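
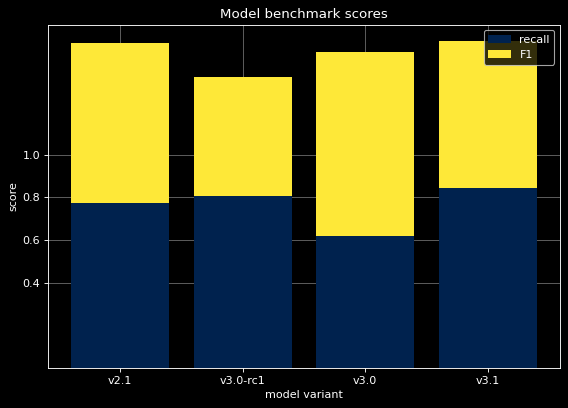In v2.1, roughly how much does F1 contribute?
≈ 0.8

F1 top ≈ 1.6, bottom ≈ 0.8; segment ≈ 0.8.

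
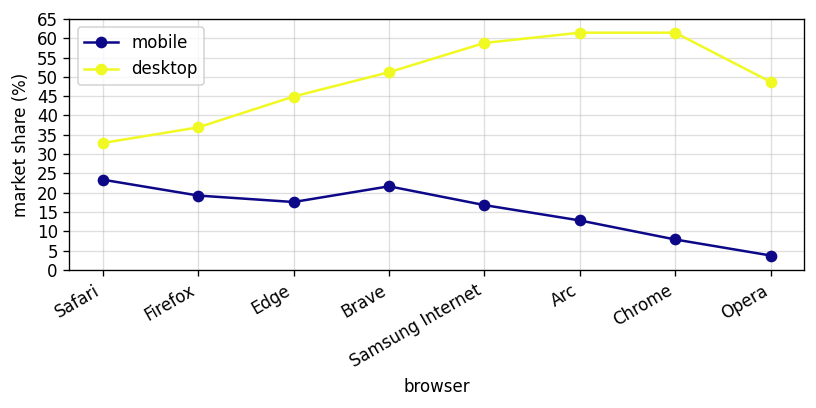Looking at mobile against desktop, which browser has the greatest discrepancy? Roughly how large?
Chrome: mobile ≈ 10, desktop ≈ 60 → gap ≈ 50. Next-largest (Arc) is only ≈ 45.

Chrome, ≈ 50 %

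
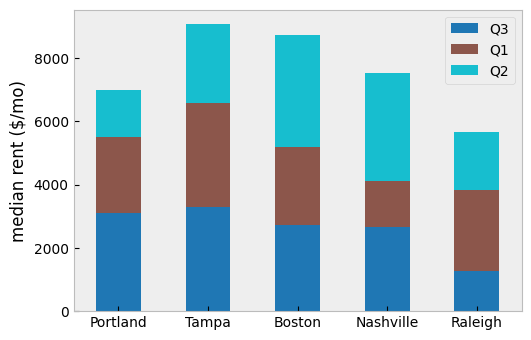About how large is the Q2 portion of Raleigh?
≈ 2000

Q2 top ≈ 6000, bottom ≈ 4000; segment ≈ 2000.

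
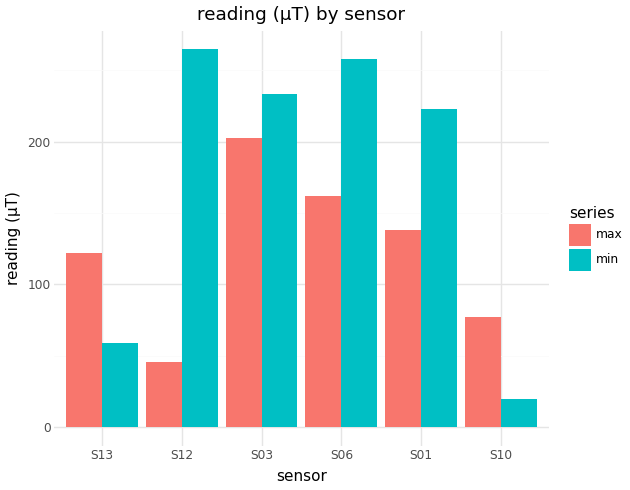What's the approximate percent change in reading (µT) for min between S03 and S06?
≈ +11.1%

S03 ≈ 225, S06 ≈ 250; (250 − 225) / 225 ≈ +11.1%.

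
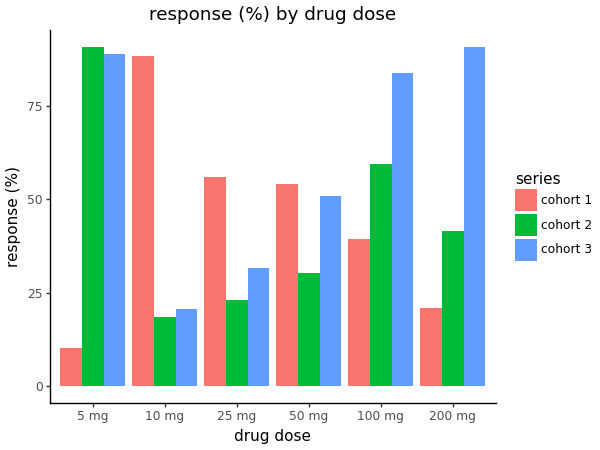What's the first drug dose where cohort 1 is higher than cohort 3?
10 mg

5 mg: cohort 1 ≈ 10 vs cohort 3 ≈ 90 (not yet); 10 mg: cohort 1 ≈ 90 vs cohort 3 ≈ 20 (first crossover).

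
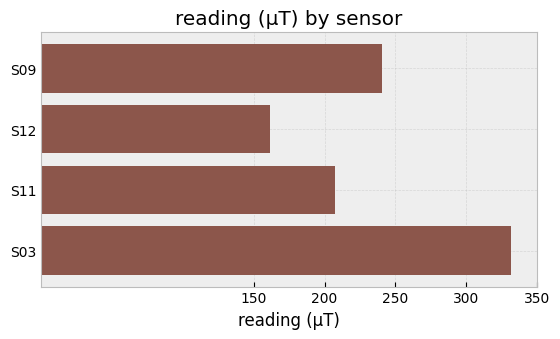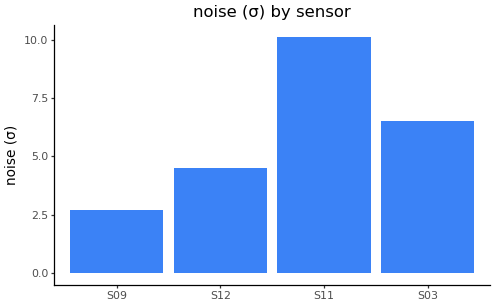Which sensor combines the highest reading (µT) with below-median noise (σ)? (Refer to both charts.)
Chart 2 median noise (σ) ≈ 5; below-median sensors: S09, S12. Among those, S09 has the highest reading (µT) (≈ 250).

S09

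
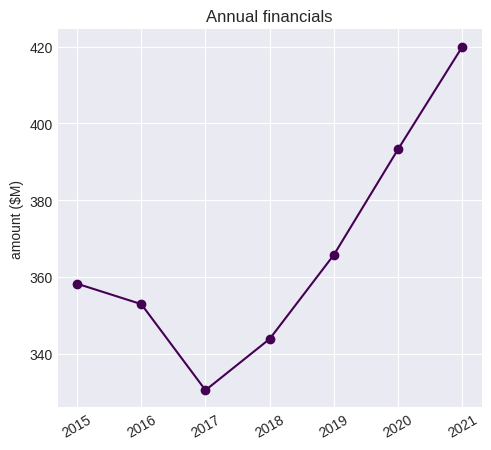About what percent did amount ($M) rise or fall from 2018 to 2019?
≈ +8.8%

2018 ≈ 340, 2019 ≈ 370; (370 − 340) / 340 ≈ +8.8%.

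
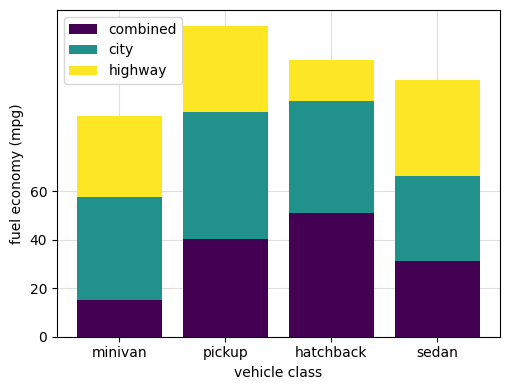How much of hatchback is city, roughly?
≈ 40

city top ≈ 100, bottom ≈ 60; segment ≈ 40.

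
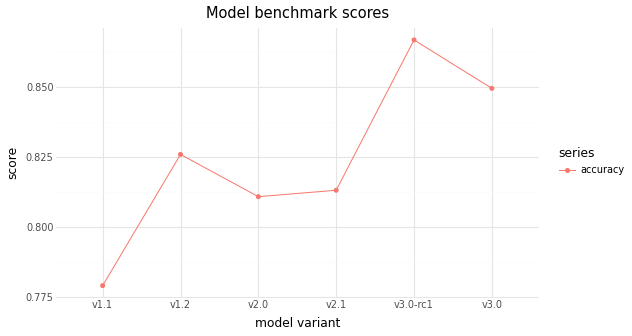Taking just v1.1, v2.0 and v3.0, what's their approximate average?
(0.78 + 0.81 + 0.85) / 3 ≈ 0.81.

≈ 0.81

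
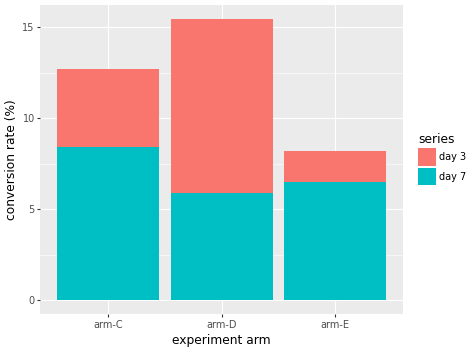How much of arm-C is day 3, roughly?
≈ 4

day 3 top ≈ 12, bottom ≈ 8; segment ≈ 4.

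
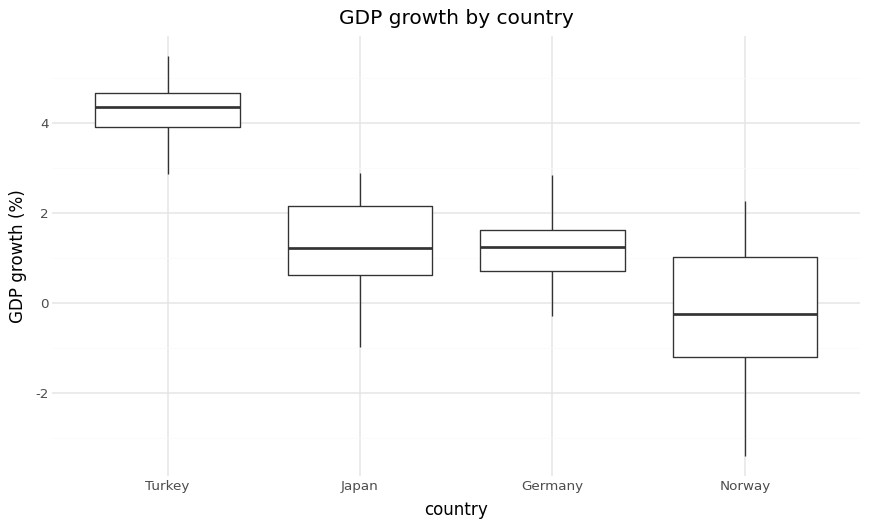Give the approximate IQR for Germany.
≈ 1.0

Q3 ≈ 1.5, Q1 ≈ 0.5; IQR ≈ 1.0.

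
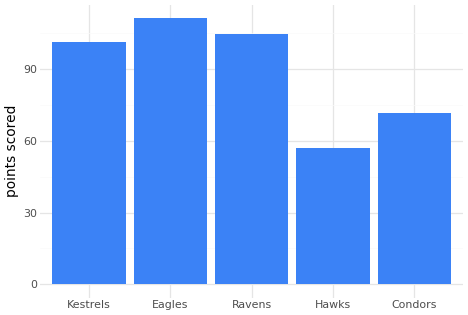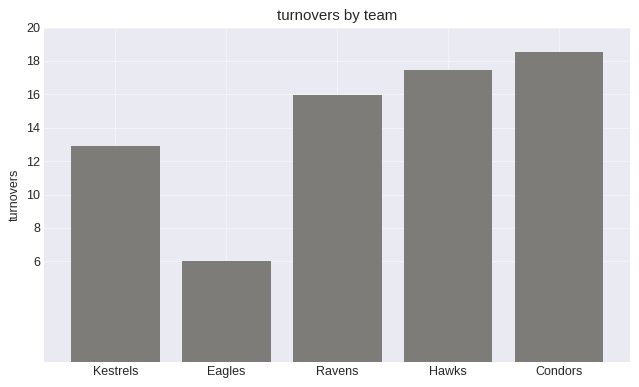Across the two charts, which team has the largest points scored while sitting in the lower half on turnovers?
Eagles

Chart 2 median turnovers ≈ 16; below-median teams: Kestrels, Eagles. Among those, Eagles has the highest points scored (≈ 120).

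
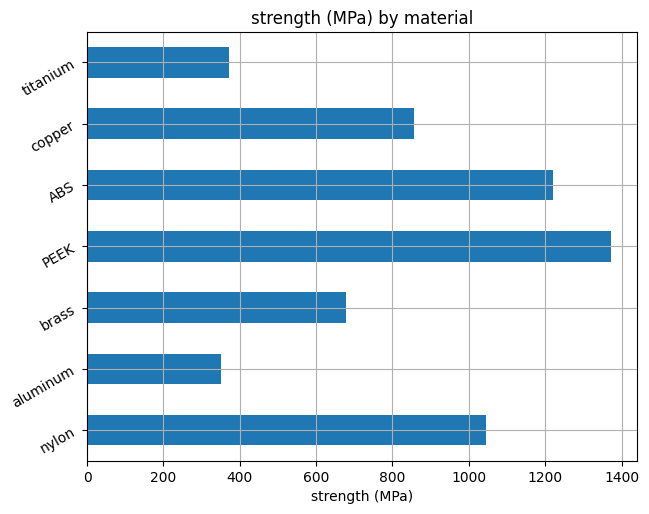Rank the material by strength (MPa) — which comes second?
Top 3: PEEK ≈ 1400, ABS ≈ 1200, nylon ≈ 1000.

ABS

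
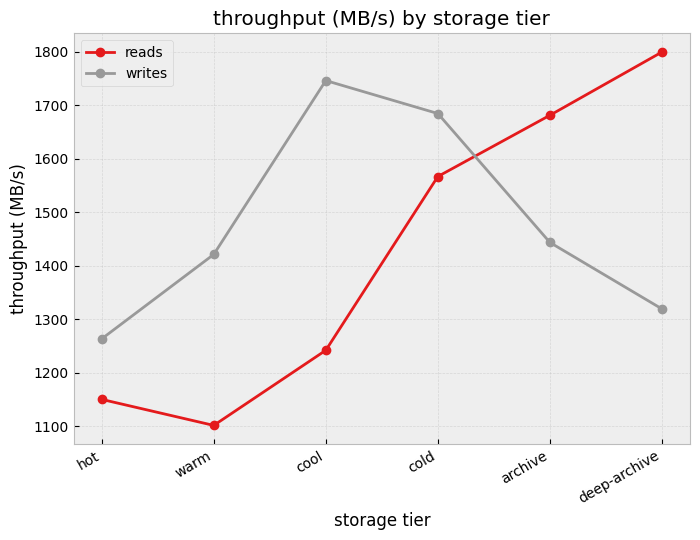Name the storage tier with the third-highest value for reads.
Top 4 for reads: deep-archive ≈ 1800, archive ≈ 1700, cold ≈ 1600, cool ≈ 1200.

cold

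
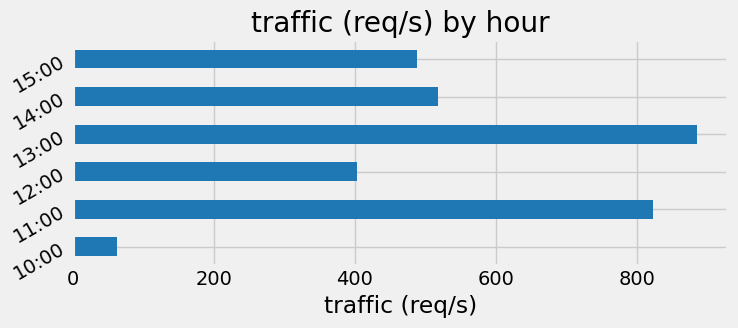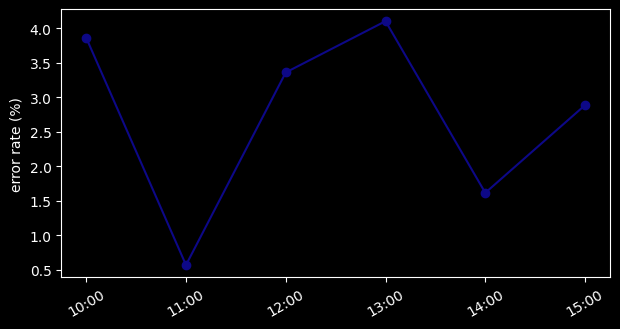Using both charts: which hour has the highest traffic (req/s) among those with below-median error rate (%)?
Chart 2 median error rate (%) ≈ 3; below-median hours: 11:00, 14:00, 15:00. Among those, 11:00 has the highest traffic (req/s) (≈ 800).

11:00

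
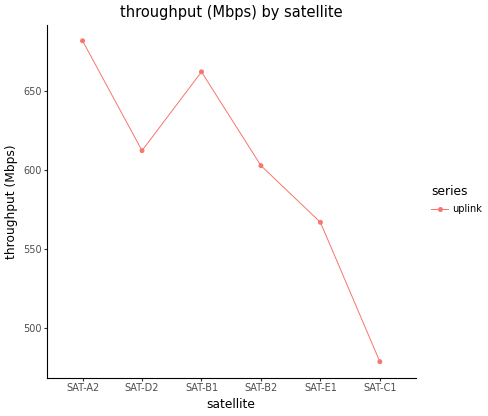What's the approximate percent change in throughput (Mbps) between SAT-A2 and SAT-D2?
≈ -8.8%

SAT-A2 ≈ 680, SAT-D2 ≈ 620; (620 − 680) / 680 ≈ -8.8%.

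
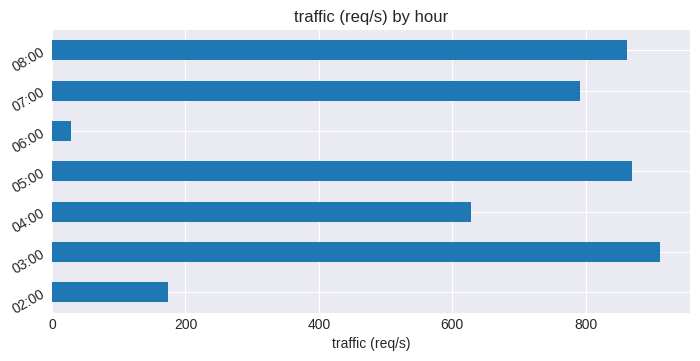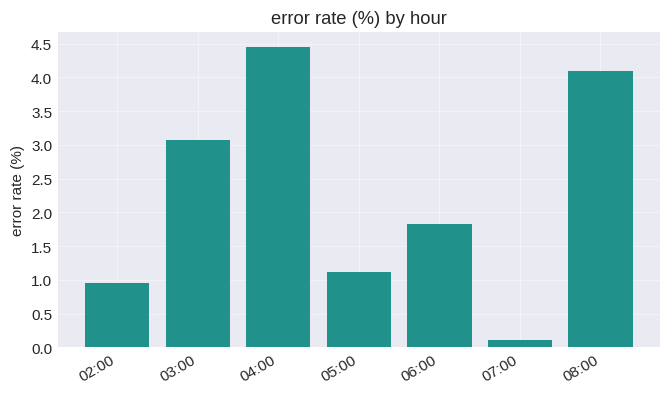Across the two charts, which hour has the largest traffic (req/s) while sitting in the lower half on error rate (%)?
Chart 2 median error rate (%) ≈ 2; below-median hours: 02:00, 05:00, 07:00. Among those, 05:00 has the highest traffic (req/s) (≈ 900).

05:00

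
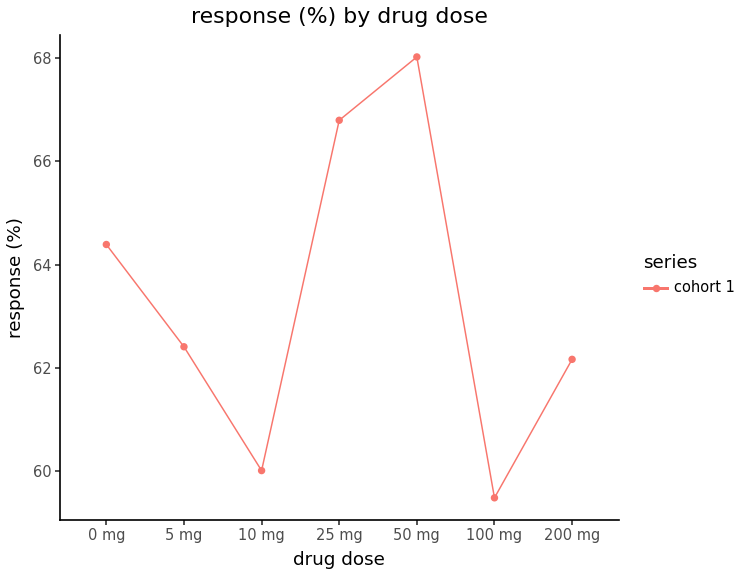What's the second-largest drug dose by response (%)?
25 mg

Top 3: 50 mg ≈ 68, 25 mg ≈ 67, 0 mg ≈ 64.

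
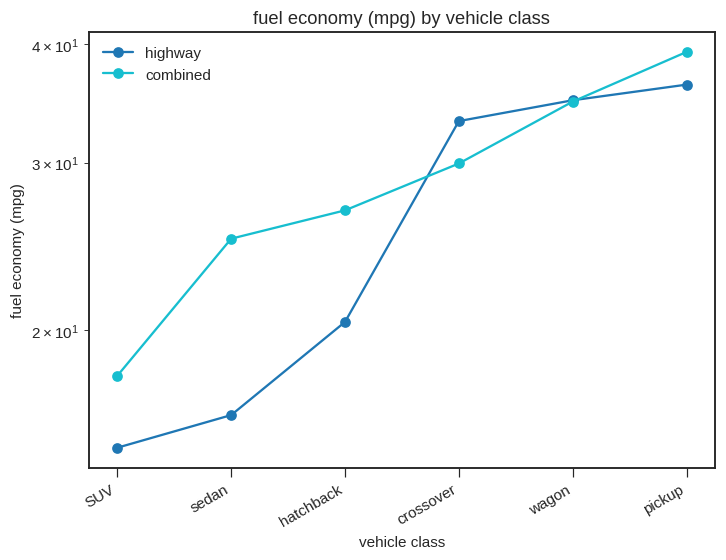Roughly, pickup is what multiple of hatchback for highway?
pickup ≈ 35, hatchback ≈ 20; 35/20 ≈ 1.75.

≈ 1.75×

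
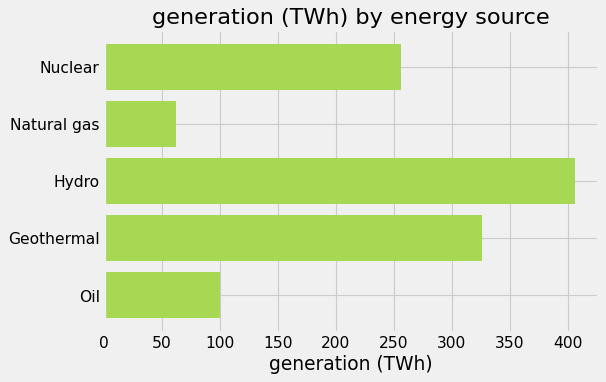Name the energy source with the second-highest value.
Geothermal

Top 3: Hydro ≈ 400, Geothermal ≈ 350, Nuclear ≈ 250.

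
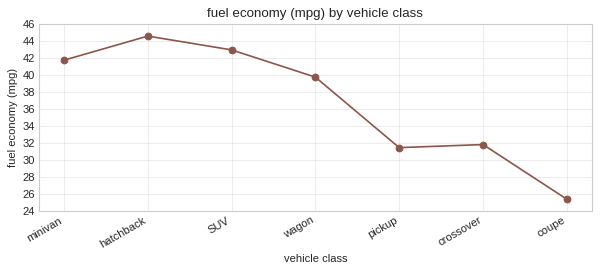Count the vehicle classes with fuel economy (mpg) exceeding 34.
Above 34: minivan, hatchback, SUV, wagon.

4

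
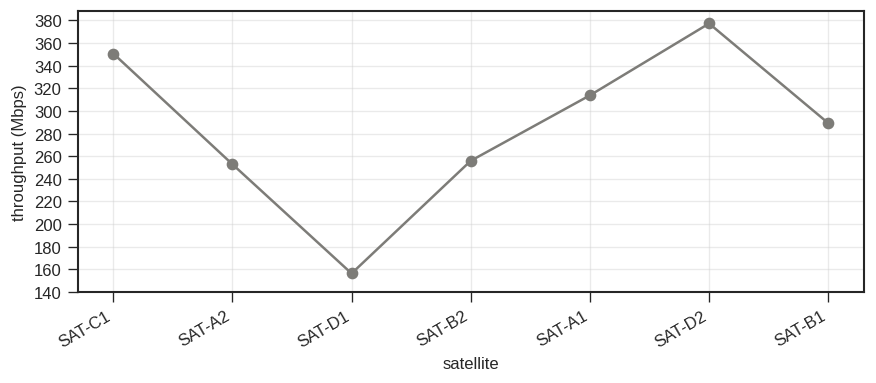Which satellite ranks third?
Top 4: SAT-D2 ≈ 380, SAT-C1 ≈ 360, SAT-A1 ≈ 320, SAT-B1 ≈ 280.

SAT-A1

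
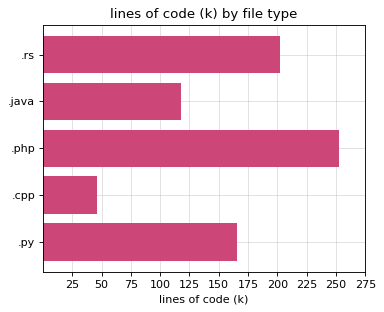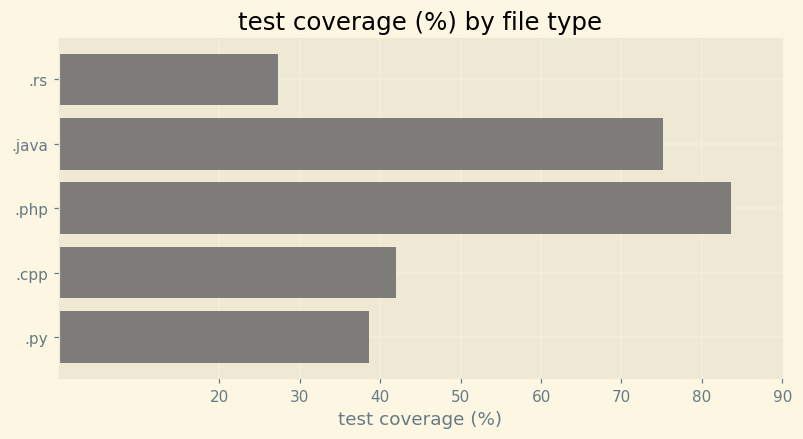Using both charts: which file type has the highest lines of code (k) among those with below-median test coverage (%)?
.rs

Chart 2 median test coverage (%) ≈ 40; below-median file types: .rs, .py. Among those, .rs has the highest lines of code (k) (≈ 200).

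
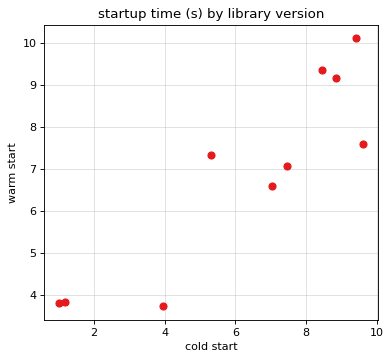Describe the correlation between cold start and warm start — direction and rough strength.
Points are positively correlated; strong (|r| ≈ 0.9).

positive, strong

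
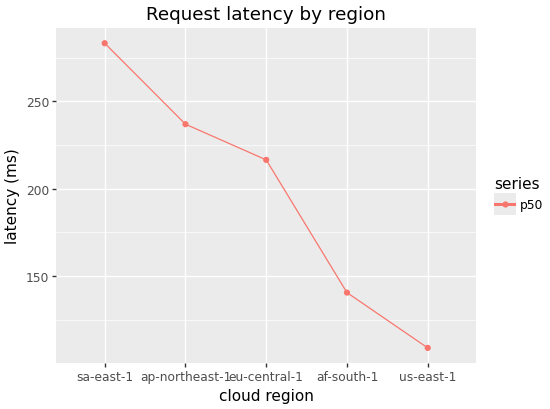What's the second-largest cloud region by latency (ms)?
Top 3: sa-east-1 ≈ 280, ap-northeast-1 ≈ 240, eu-central-1 ≈ 220.

ap-northeast-1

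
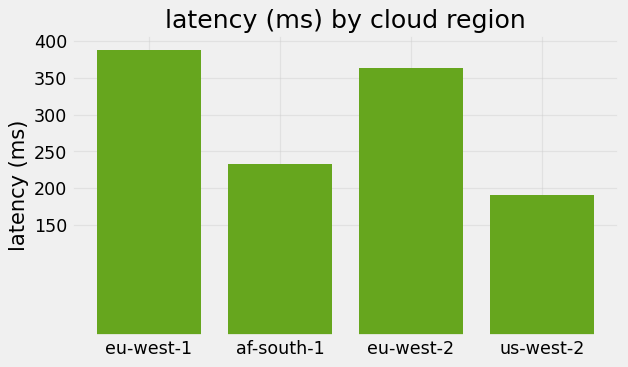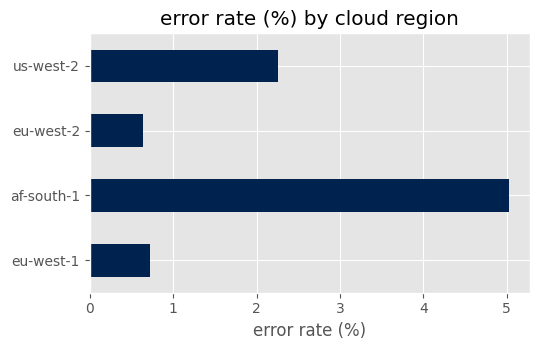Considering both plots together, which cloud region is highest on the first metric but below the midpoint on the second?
eu-west-1

Chart 2 median error rate (%) ≈ 1.5; below-median cloud regions: eu-west-1, eu-west-2. Among those, eu-west-1 has the highest latency (ms) (≈ 400).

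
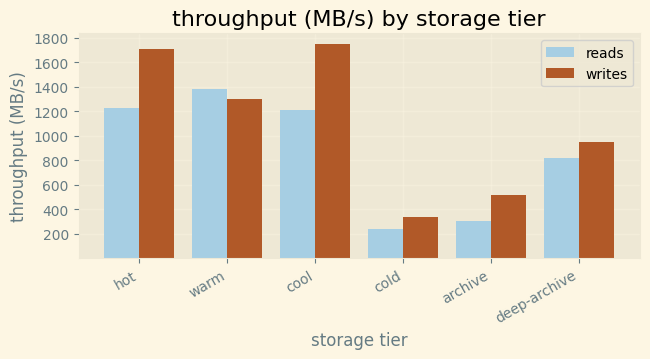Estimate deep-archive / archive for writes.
deep-archive ≈ 1000, archive ≈ 600; 1000/600 ≈ 1.67.

≈ 1.67×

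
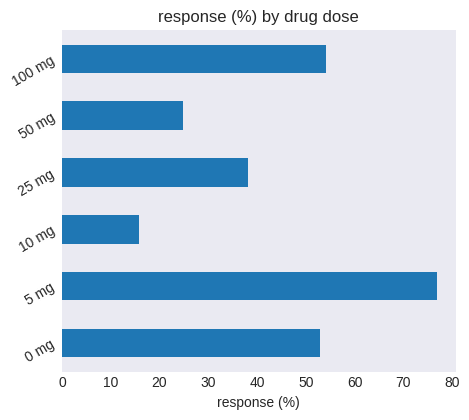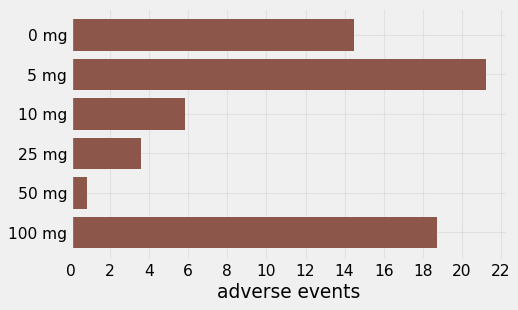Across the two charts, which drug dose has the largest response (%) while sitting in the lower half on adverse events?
25 mg

Chart 2 median adverse events ≈ 10; below-median drug doses: 10 mg, 25 mg, 50 mg. Among those, 25 mg has the highest response (%) (≈ 40).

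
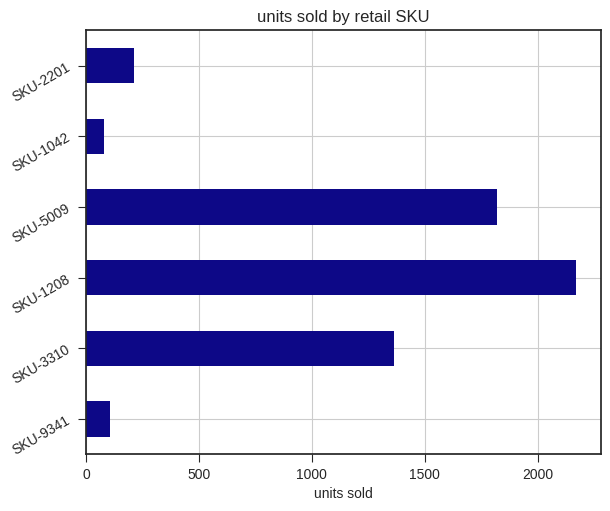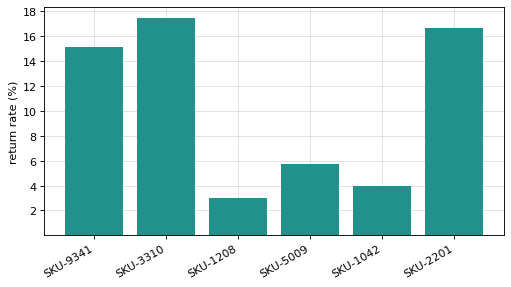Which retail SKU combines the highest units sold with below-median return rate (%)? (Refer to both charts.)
Chart 2 median return rate (%) ≈ 10; below-median retail SKUs: SKU-1208, SKU-5009, SKU-1042. Among those, SKU-1208 has the highest units sold (≈ 2200).

SKU-1208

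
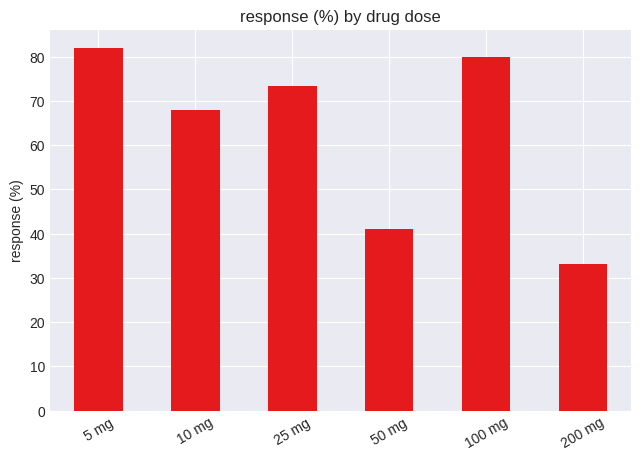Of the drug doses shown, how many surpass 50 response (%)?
Above 50: 5 mg, 10 mg, 25 mg, 100 mg.

4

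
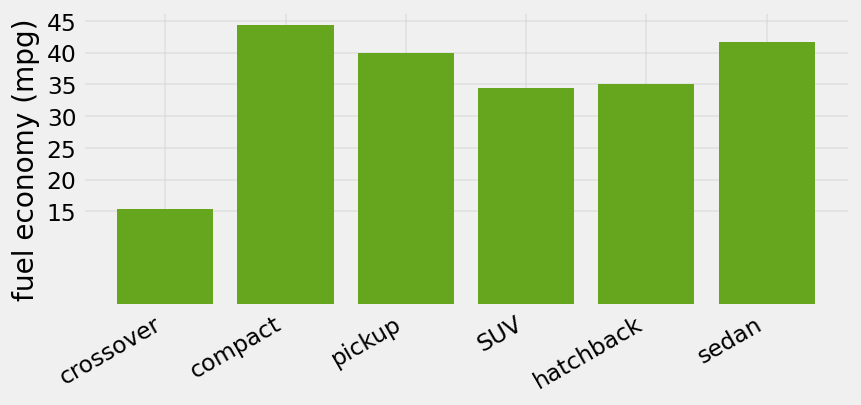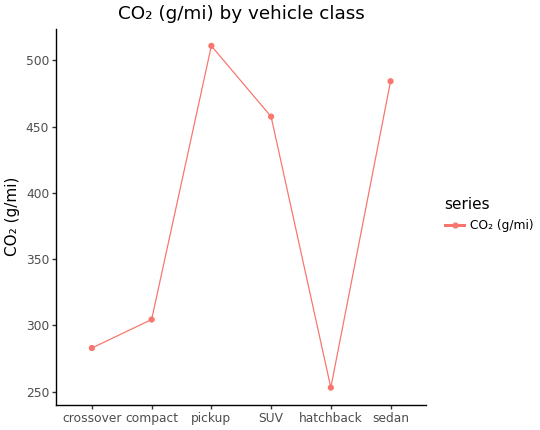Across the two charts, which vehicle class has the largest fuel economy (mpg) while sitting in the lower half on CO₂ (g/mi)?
compact

Chart 2 median CO₂ (g/mi) ≈ 400; below-median vehicle classes: crossover, compact, hatchback. Among those, compact has the highest fuel economy (mpg) (≈ 45).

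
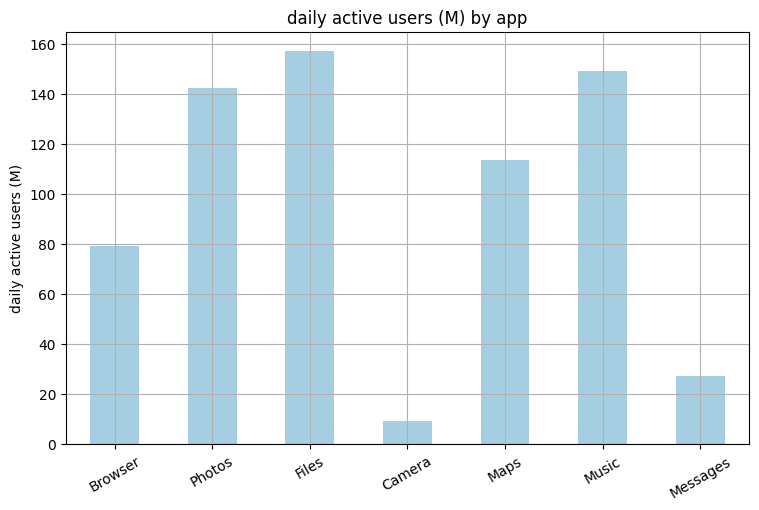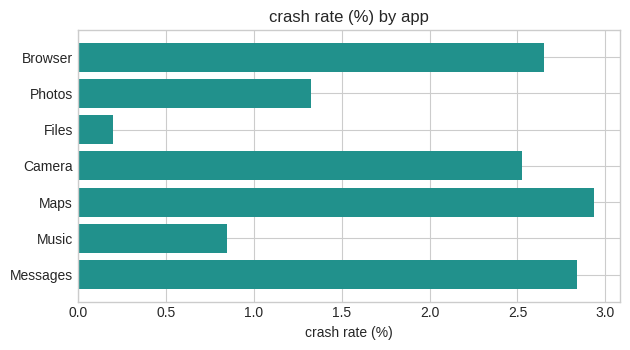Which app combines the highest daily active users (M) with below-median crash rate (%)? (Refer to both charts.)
Files

Chart 2 median crash rate (%) ≈ 2.5; below-median apps: Photos, Files, Music. Among those, Files has the highest daily active users (M) (≈ 160).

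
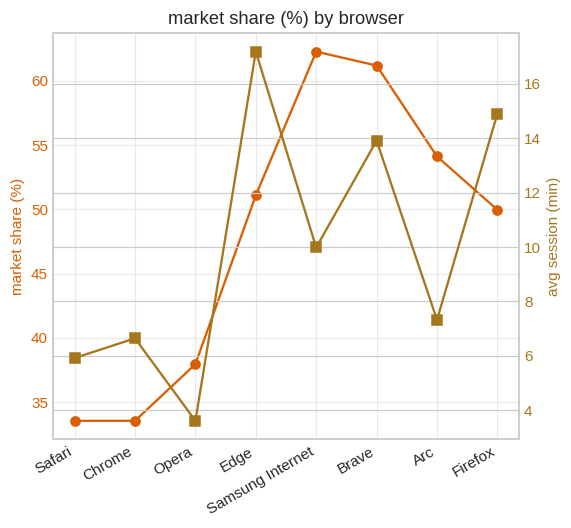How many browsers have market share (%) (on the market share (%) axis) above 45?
5

Above 45: Edge, Samsung Internet, Brave, Arc, Firefox.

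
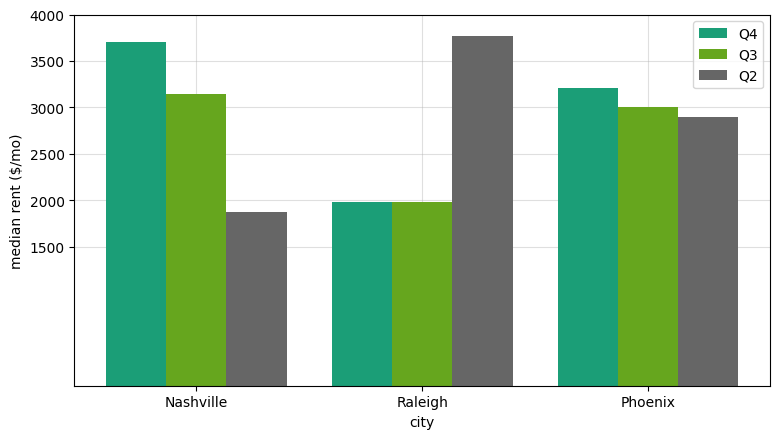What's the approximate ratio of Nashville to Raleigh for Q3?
Nashville ≈ 3000, Raleigh ≈ 2000; 3000/2000 ≈ 1.5.

≈ 1.5×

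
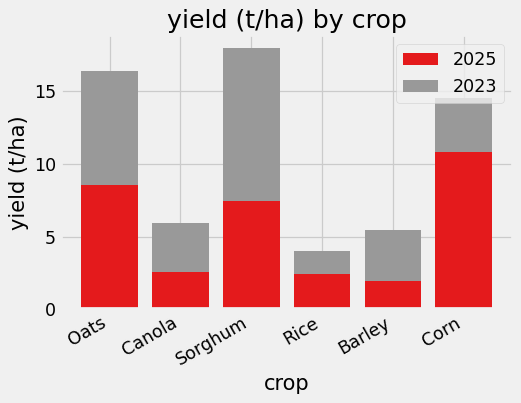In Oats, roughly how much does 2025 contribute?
≈ 8

2025 top ≈ 8, bottom ≈ 0; segment ≈ 8.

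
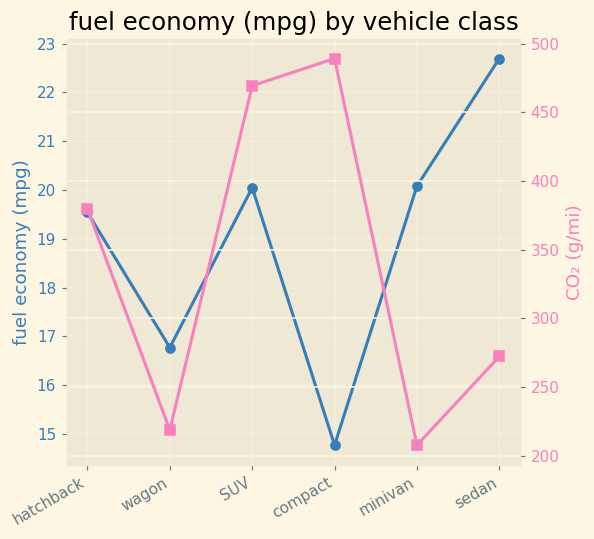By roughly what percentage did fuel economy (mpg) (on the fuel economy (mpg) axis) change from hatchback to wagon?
≈ -15%

hatchback ≈ 20, wagon ≈ 17; (17 − 20) / 20 ≈ -15%.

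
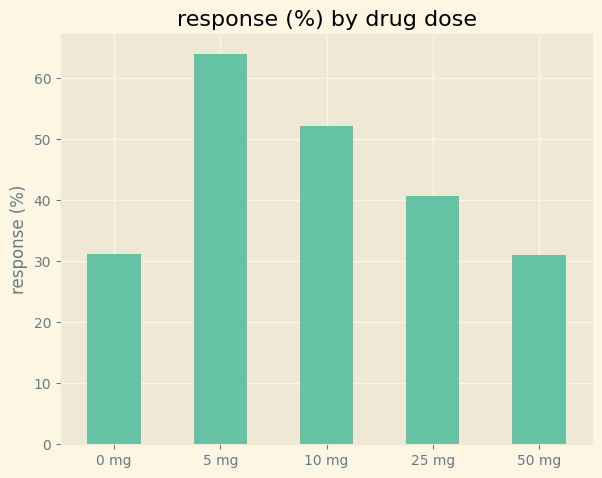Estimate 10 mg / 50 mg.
≈ 1.67×

10 mg ≈ 50, 50 mg ≈ 30; 50/30 ≈ 1.67.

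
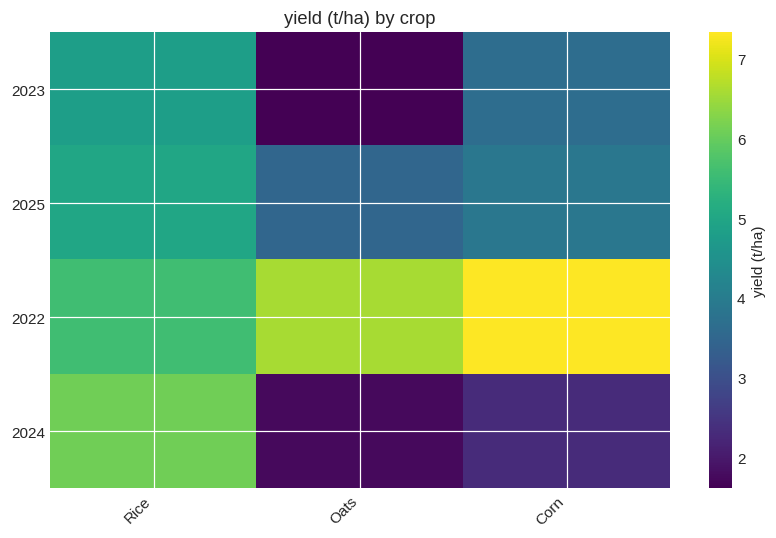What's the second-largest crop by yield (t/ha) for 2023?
Top 3 for 2023: Rice ≈ 5.0, Corn ≈ 3.5, Oats ≈ 1.5.

Corn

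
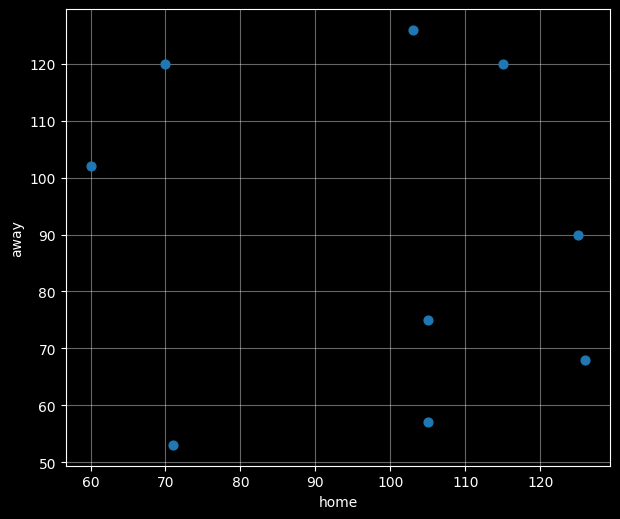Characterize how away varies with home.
no clear correlation

Points are roughly uncorrelated; weak (|r| ≈ 0.1).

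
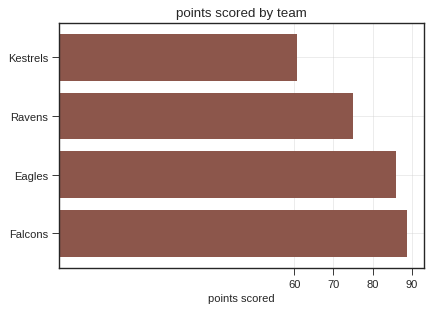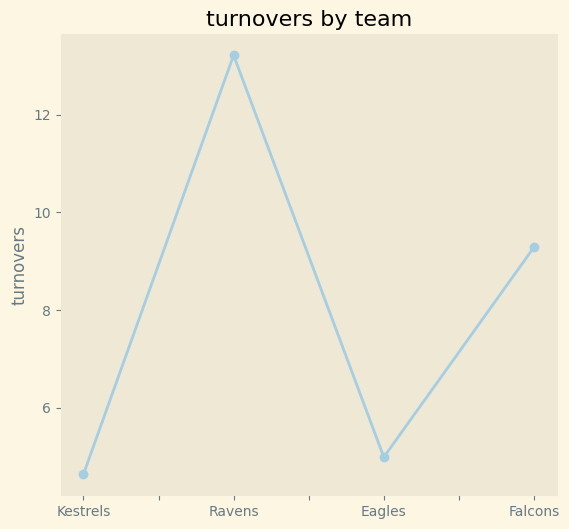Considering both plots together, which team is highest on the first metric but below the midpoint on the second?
Chart 2 median turnovers ≈ 8; below-median teams: Kestrels, Eagles. Among those, Eagles has the highest points scored (≈ 90).

Eagles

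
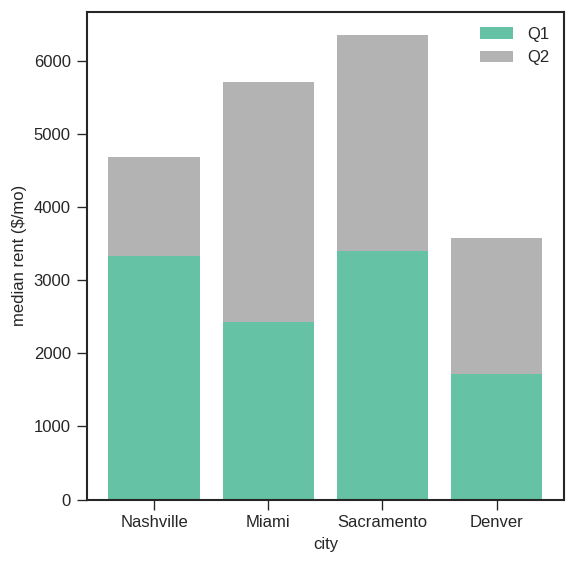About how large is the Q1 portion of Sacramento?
Q1 top ≈ 3000, bottom ≈ 0; segment ≈ 3000.

≈ 3000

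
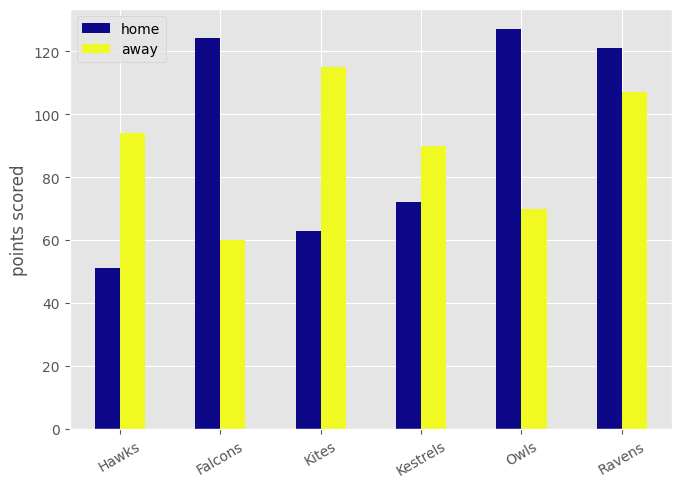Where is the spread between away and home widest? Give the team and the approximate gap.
Falcons: away ≈ 60, home ≈ 120 → gap ≈ 60. Next-largest (Owls) is only ≈ 40.

Falcons, ≈ 60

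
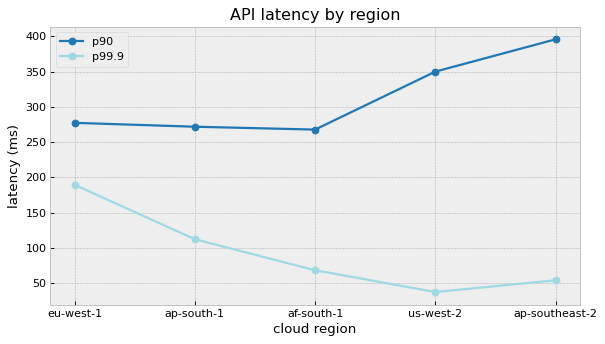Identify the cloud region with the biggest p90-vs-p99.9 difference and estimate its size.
ap-southeast-2: p90 ≈ 400, p99.9 ≈ 50 → gap ≈ 350. Next-largest (us-west-2) is only ≈ 300.

ap-southeast-2, ≈ 350 ms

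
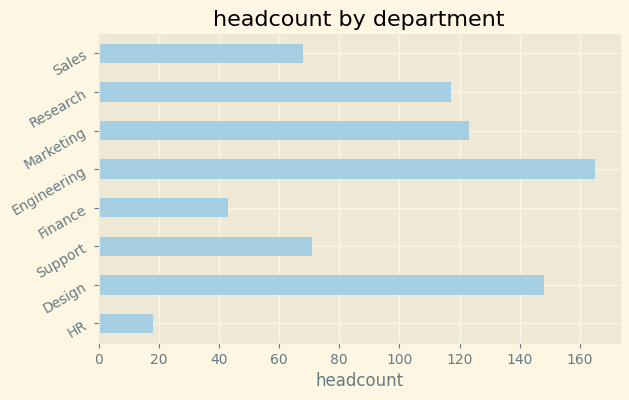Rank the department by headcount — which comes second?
Top 3: Engineering ≈ 160, Design ≈ 140, Marketing ≈ 120.

Design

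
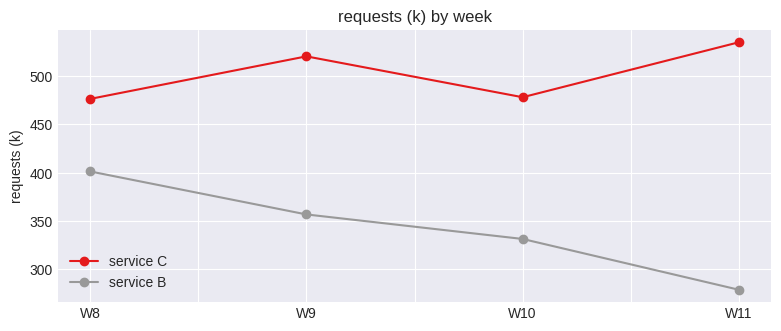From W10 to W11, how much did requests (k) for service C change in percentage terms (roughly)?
W10 ≈ 475, W11 ≈ 525; (525 − 475) / 475 ≈ +10.5%.

≈ +10.5%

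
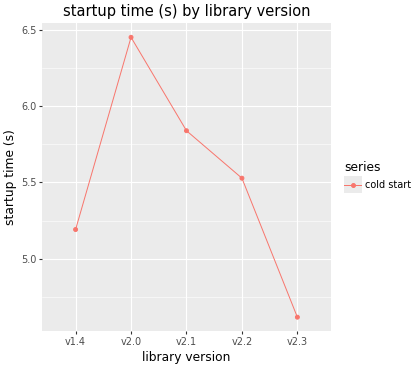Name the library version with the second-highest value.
v2.1

Top 3: v2.0 ≈ 6.4, v2.1 ≈ 5.8, v2.2 ≈ 5.6.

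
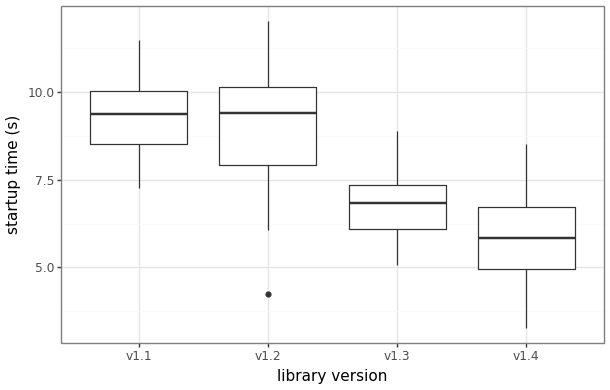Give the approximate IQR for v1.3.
Q3 ≈ 7.5, Q1 ≈ 6.0; IQR ≈ 1.5.

≈ 1.5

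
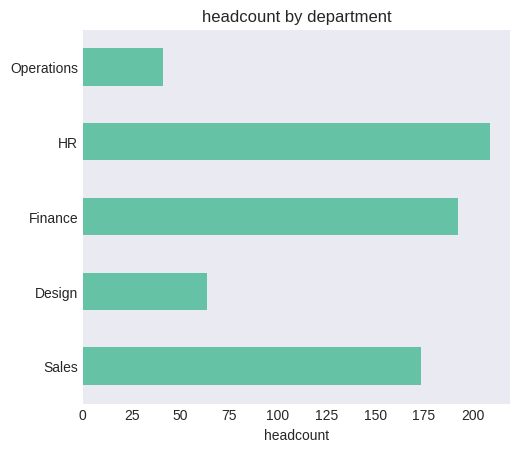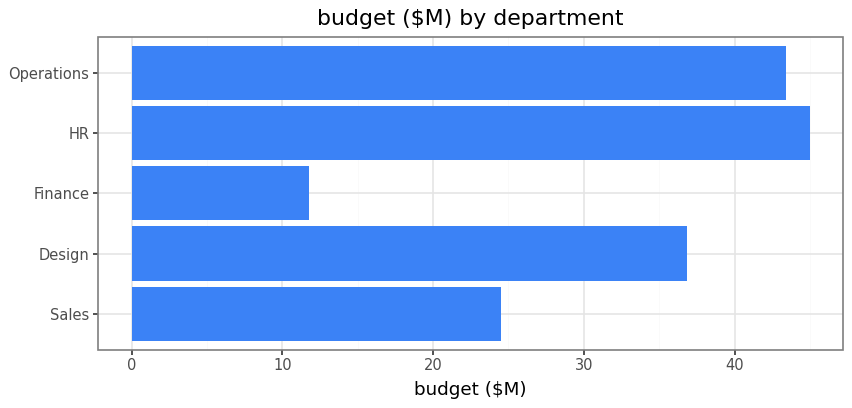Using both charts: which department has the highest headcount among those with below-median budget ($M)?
Finance

Chart 2 median budget ($M) ≈ 35; below-median departments: Sales, Finance. Among those, Finance has the highest headcount (≈ 200).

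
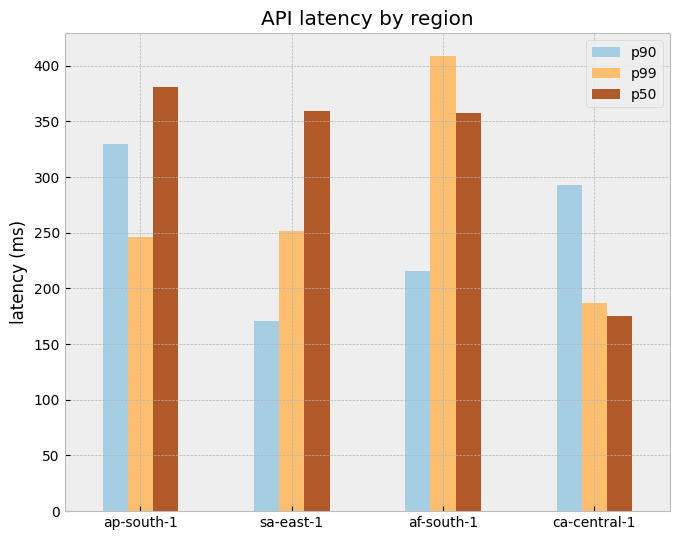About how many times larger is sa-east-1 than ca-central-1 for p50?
sa-east-1 ≈ 350, ca-central-1 ≈ 200; 350/200 ≈ 1.75.

≈ 1.75×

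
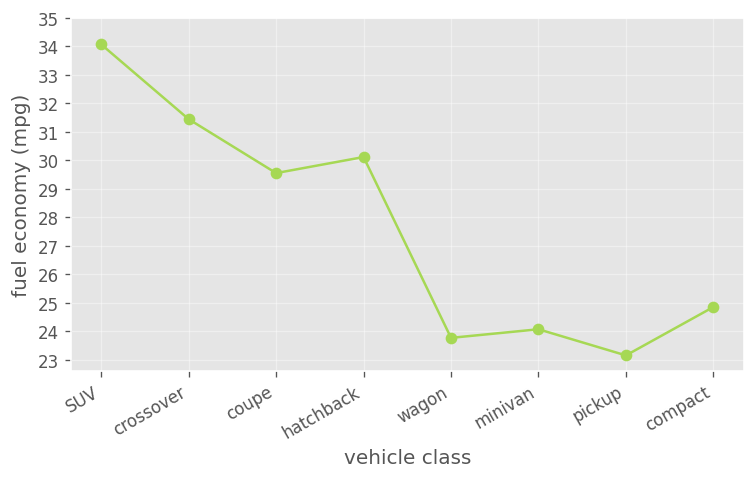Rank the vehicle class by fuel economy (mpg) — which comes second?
Top 3: SUV ≈ 34, crossover ≈ 31, hatchback ≈ 30.

crossover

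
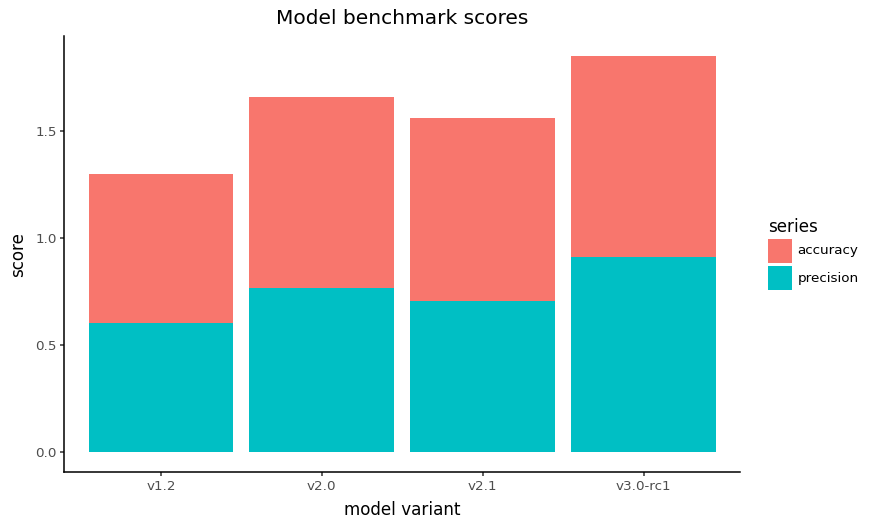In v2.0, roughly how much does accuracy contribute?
≈ 0.8

accuracy top ≈ 1.6, bottom ≈ 0.8; segment ≈ 0.8.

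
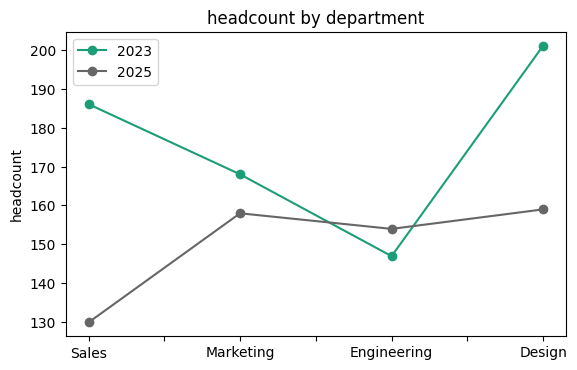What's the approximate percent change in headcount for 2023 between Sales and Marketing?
Sales ≈ 190, Marketing ≈ 170; (170 − 190) / 190 ≈ -10.5%.

≈ -10.5%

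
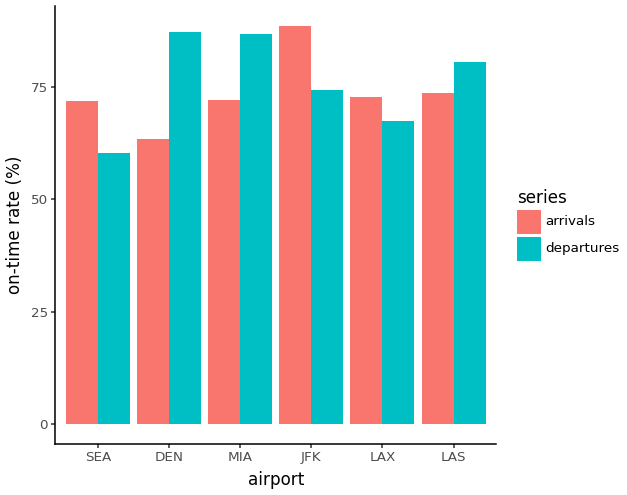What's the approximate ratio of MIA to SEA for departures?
MIA ≈ 90, SEA ≈ 60; 90/60 ≈ 1.5.

≈ 1.5×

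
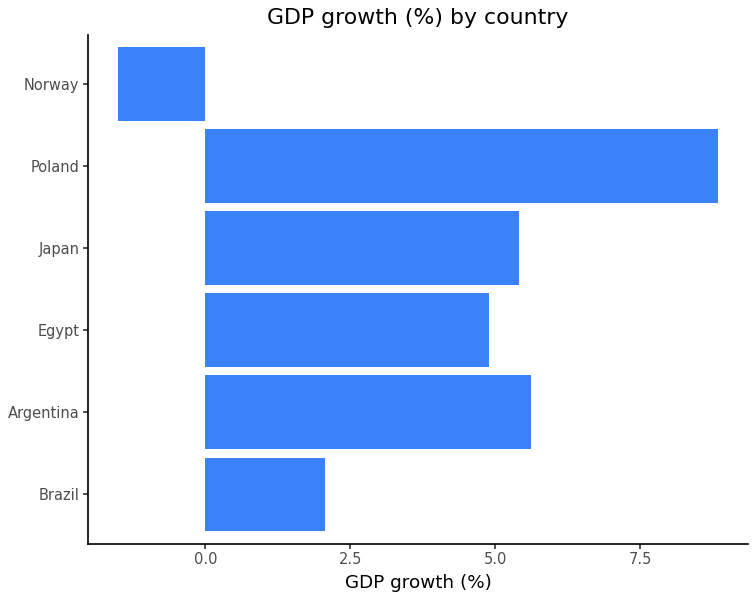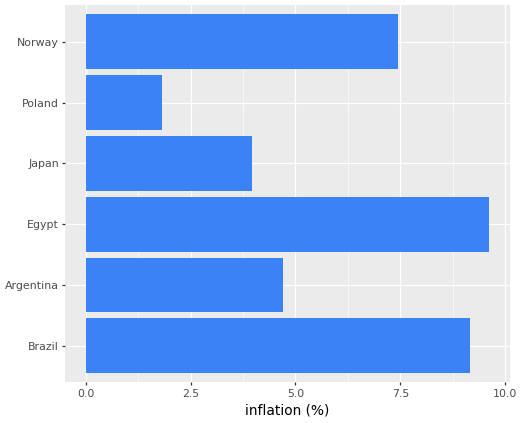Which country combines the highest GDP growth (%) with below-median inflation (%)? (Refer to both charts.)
Poland

Chart 2 median inflation (%) ≈ 6; below-median countries: Argentina, Japan, Poland. Among those, Poland has the highest GDP growth (%) (≈ 9).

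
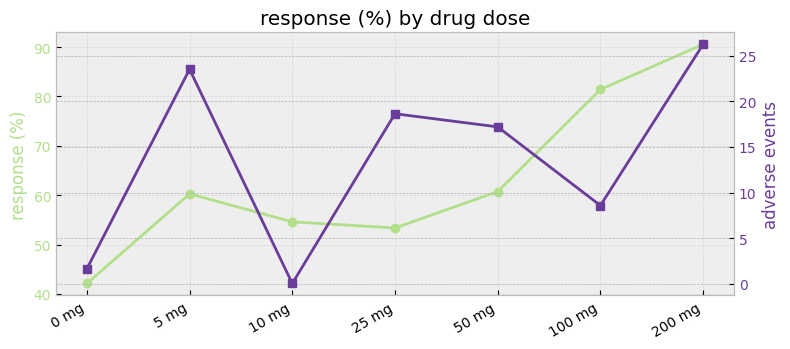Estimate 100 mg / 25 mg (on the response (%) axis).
≈ 1.45×

100 mg ≈ 80, 25 mg ≈ 55; 80/55 ≈ 1.45.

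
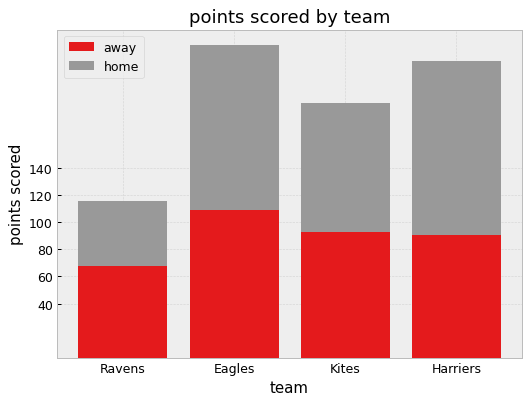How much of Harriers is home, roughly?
≈ 120

home top ≈ 220, bottom ≈ 100; segment ≈ 120.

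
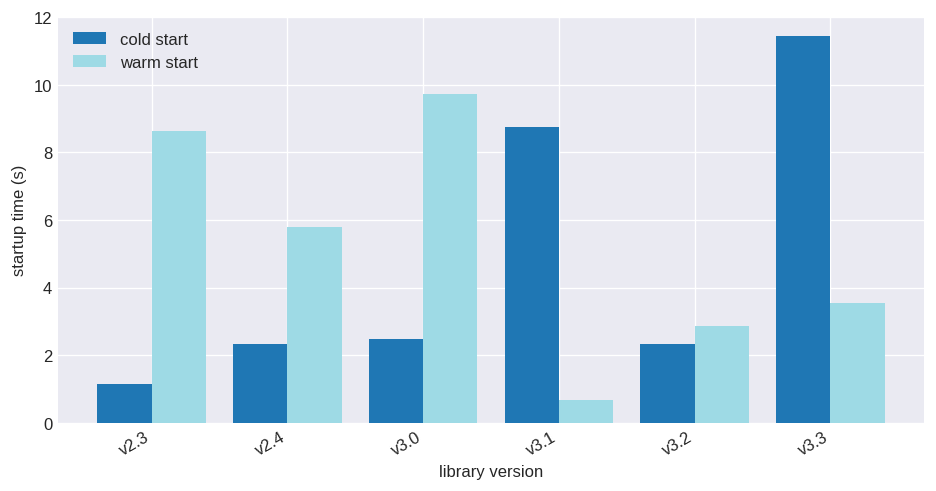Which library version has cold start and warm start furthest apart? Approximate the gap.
v3.1, ≈ 8 s

v3.1: cold start ≈ 9, warm start ≈ 1 → gap ≈ 8. Next-largest (v3.3) is only ≈ 7.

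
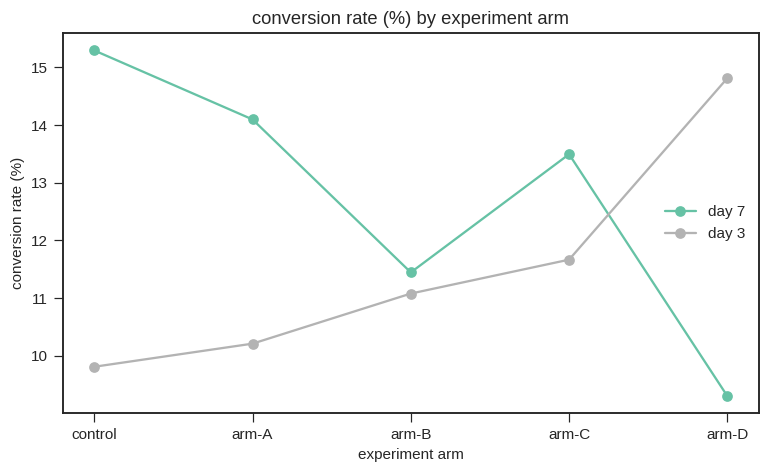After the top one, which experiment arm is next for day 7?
Top 3 for day 7: control ≈ 15.5, arm-A ≈ 14.0, arm-C ≈ 13.5.

arm-A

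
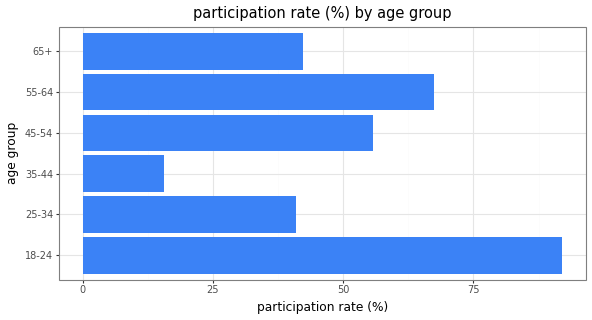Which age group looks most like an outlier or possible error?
18-24 ≈ 90; the rest sit between ≈ 20 and ≈ 70.

18-24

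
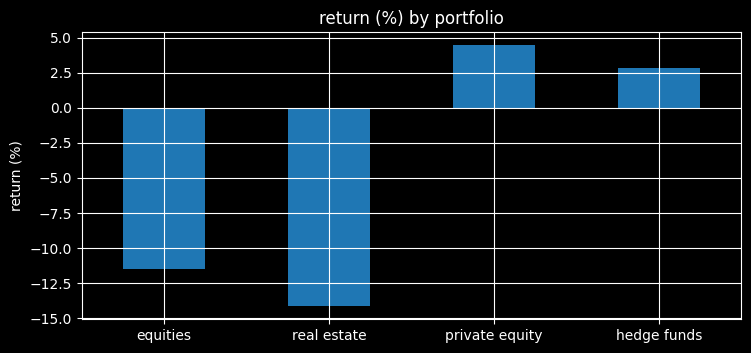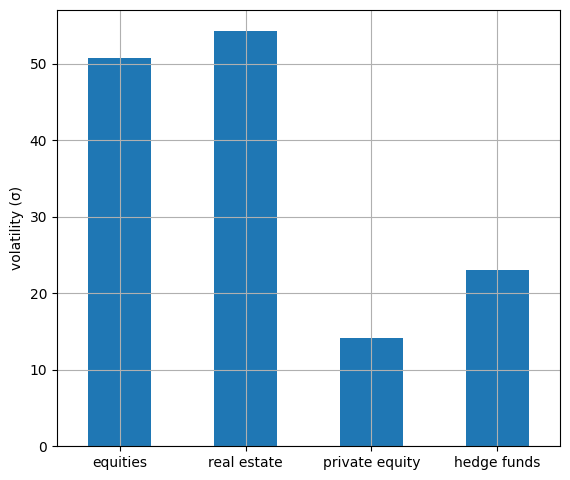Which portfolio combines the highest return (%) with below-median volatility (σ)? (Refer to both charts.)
private equity

Chart 2 median volatility (σ) ≈ 35; below-median portfolios: private equity, hedge funds. Among those, private equity has the highest return (%) (≈ 4.5).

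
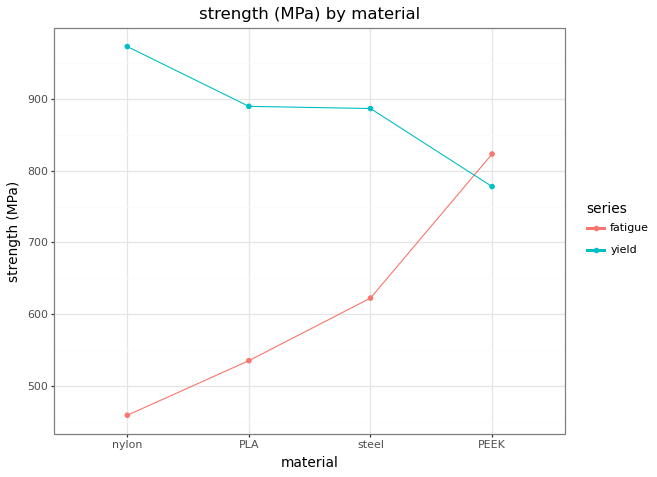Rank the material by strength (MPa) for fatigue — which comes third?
PLA

Top 4 for fatigue: PEEK ≈ 800, steel ≈ 600, PLA ≈ 550, nylon ≈ 450.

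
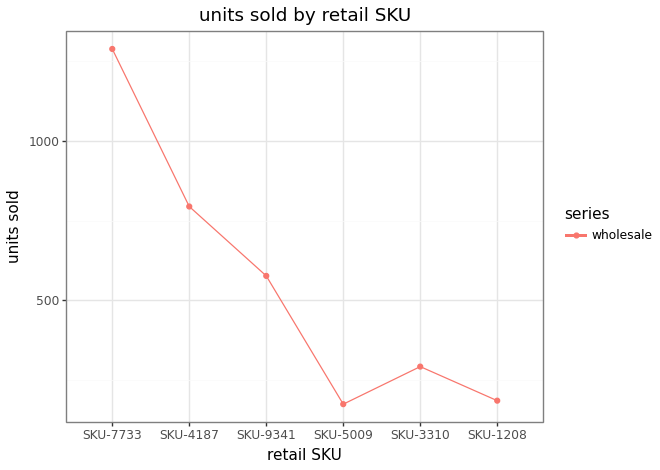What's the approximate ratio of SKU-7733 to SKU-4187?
≈ 1.62×

SKU-7733 ≈ 1300, SKU-4187 ≈ 800; 1300/800 ≈ 1.62.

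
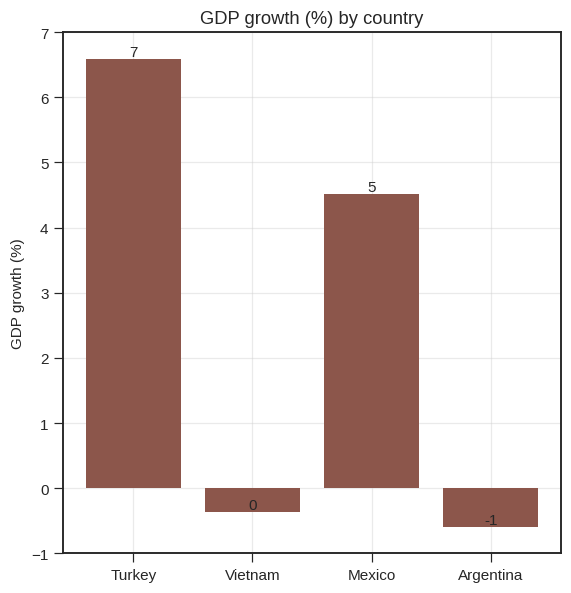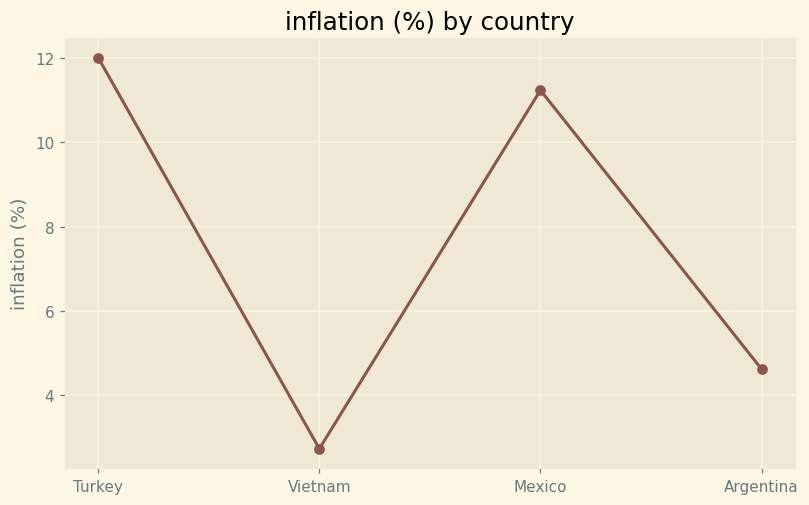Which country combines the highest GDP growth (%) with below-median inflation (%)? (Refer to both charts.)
Chart 2 median inflation (%) ≈ 8; below-median countries: Vietnam, Argentina. Among those, Vietnam has the highest GDP growth (%) (≈ 0).

Vietnam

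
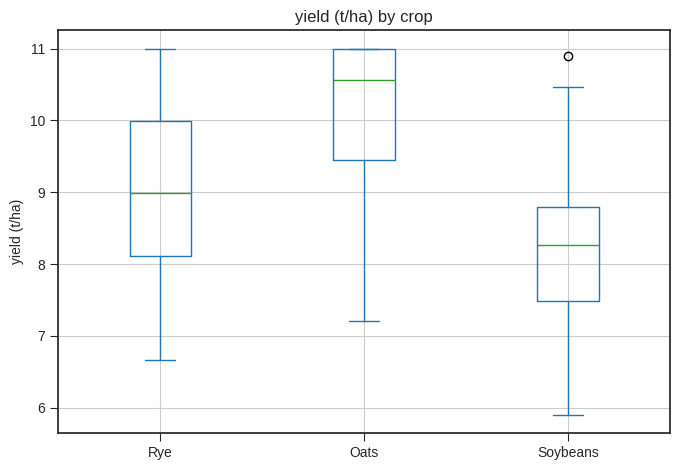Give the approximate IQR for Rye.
≈ 1.8

Q3 ≈ 10.0, Q1 ≈ 8.2; IQR ≈ 1.8.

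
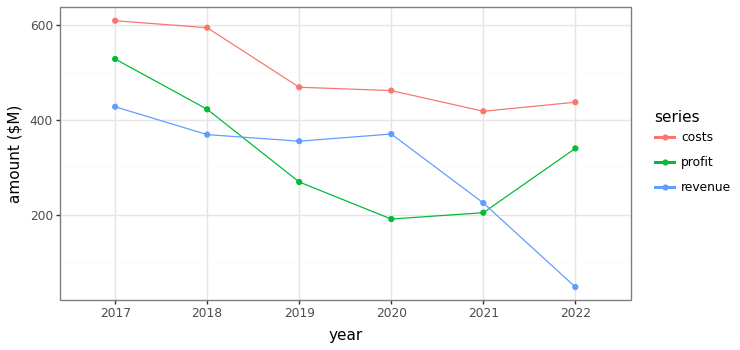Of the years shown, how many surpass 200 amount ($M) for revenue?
Above 200: 2017, 2018, 2019, 2020, 2021.

5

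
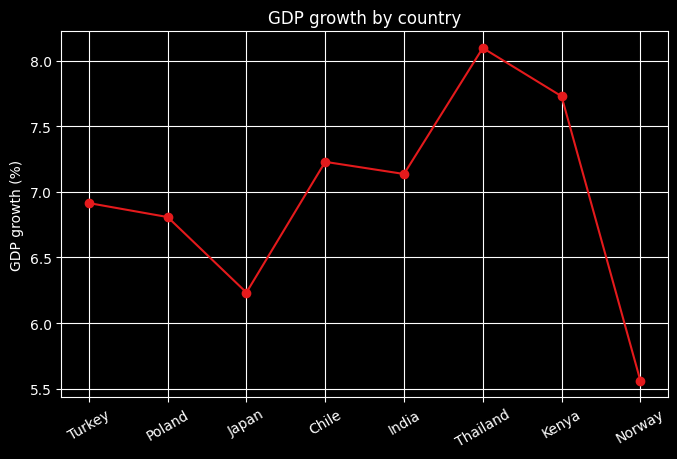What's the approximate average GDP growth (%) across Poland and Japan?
(7.0 + 6.0) / 2 ≈ 6.5.

≈ 6.5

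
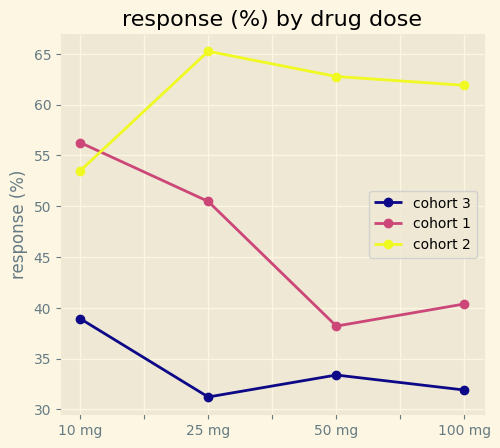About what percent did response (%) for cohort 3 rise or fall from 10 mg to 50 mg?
10 mg ≈ 40, 50 mg ≈ 35; (35 − 40) / 40 ≈ -12.5%.

≈ -12.5%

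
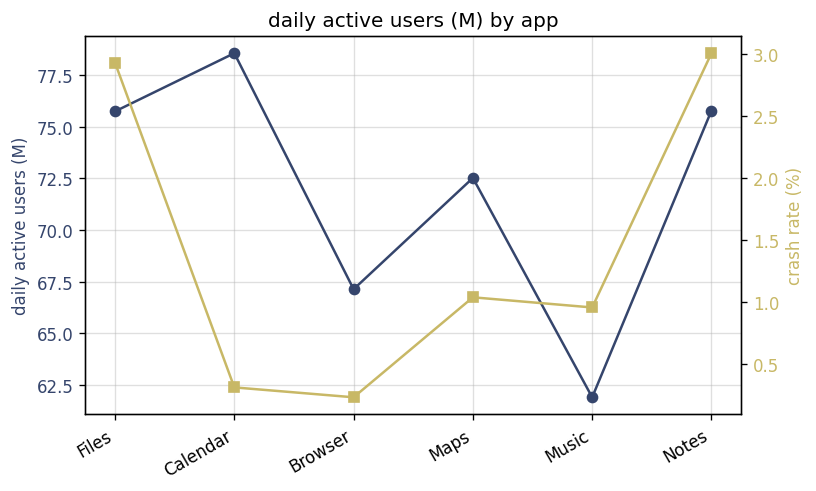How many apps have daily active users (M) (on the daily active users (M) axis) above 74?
Above 74: Files, Calendar, Notes.

3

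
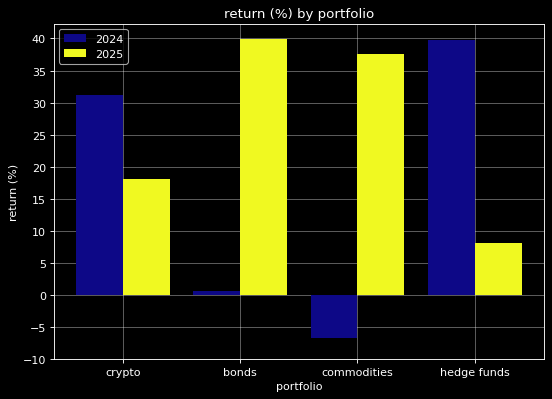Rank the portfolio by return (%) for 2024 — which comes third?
Top 4 for 2024: hedge funds ≈ 40, crypto ≈ 30, bonds ≈ 0, commodities ≈ -5.

bonds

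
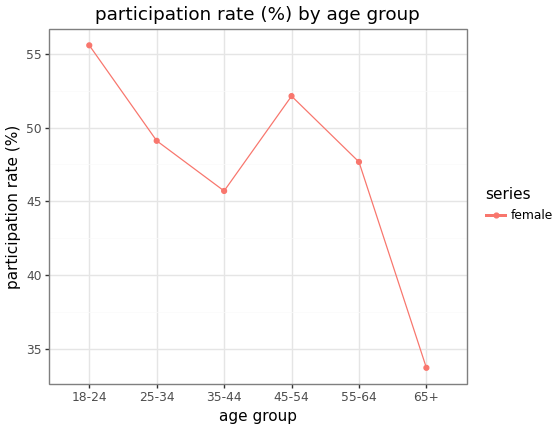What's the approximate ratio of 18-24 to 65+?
18-24 ≈ 56, 65+ ≈ 34; 56/34 ≈ 1.65.

≈ 1.65×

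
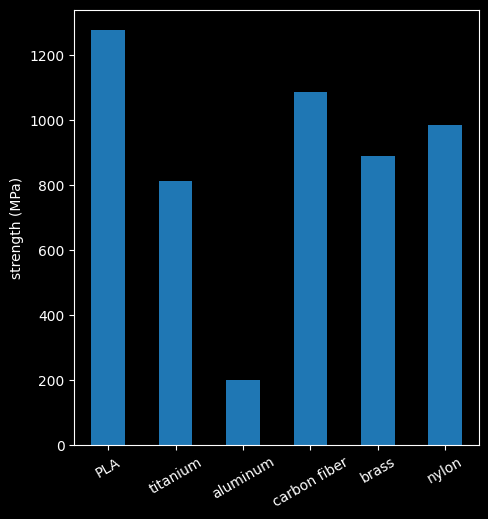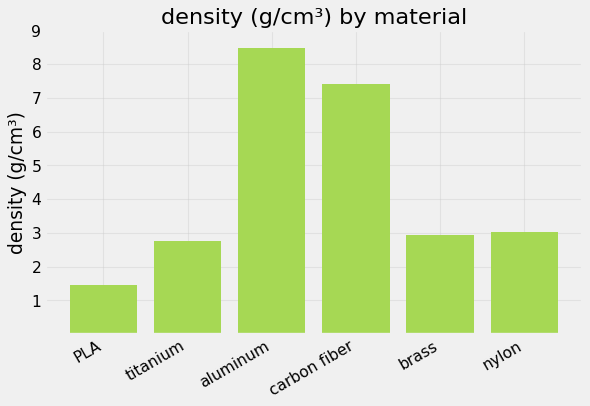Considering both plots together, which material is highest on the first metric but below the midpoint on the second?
Chart 2 median density (g/cm³) ≈ 3; below-median materials: PLA, titanium, brass. Among those, PLA has the highest strength (MPa) (≈ 1200).

PLA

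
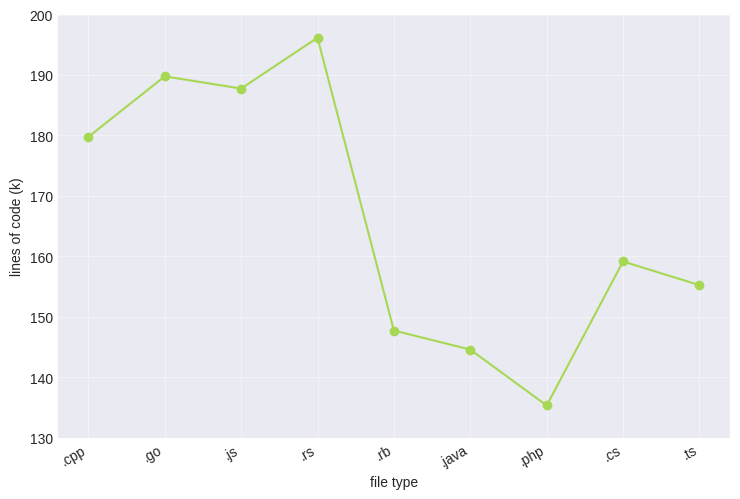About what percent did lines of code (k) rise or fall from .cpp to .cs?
.cpp ≈ 180, .cs ≈ 160; (160 − 180) / 180 ≈ -11.1%.

≈ -11.1%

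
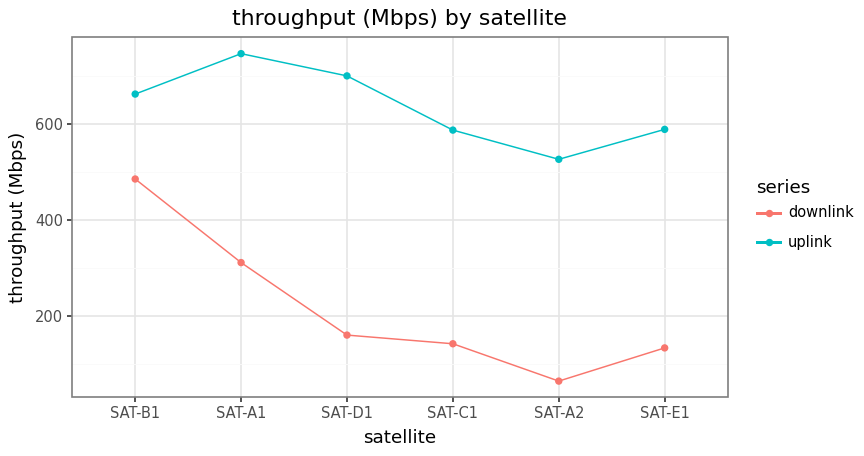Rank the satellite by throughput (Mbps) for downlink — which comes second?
SAT-A1

Top 3 for downlink: SAT-B1 ≈ 500, SAT-A1 ≈ 300, SAT-D1 ≈ 200.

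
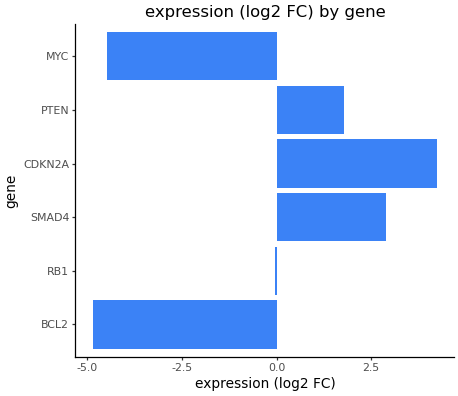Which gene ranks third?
Top 4: CDKN2A ≈ 4, SMAD4 ≈ 3, PTEN ≈ 2, RB1 ≈ 0.

PTEN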